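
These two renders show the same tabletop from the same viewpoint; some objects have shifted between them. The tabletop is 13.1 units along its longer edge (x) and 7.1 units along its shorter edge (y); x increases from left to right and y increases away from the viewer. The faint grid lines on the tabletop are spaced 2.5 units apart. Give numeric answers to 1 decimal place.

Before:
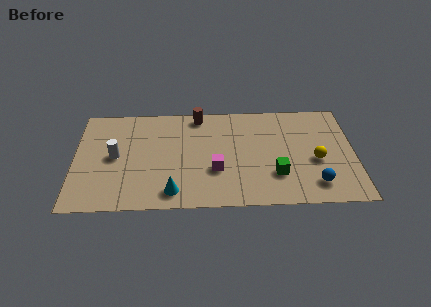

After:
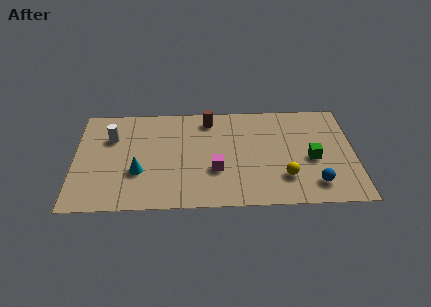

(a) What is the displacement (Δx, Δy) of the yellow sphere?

(-1.5, -1.1)

The yellow sphere was at about (11.3, 3.0) and moved to about (9.8, 1.9).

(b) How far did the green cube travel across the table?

2.0

The green cube moved from about (9.4, 2.1) to (11.1, 3.1), a distance of √(1.7² + 1.0²) ≈ 2.0.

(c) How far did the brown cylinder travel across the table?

0.6

From (5.8, 6.3) to (6.3, 6.0), the brown cylinder covered √(0.5² + 0.3²) ≈ 0.6 units.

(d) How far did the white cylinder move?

1.3

The white cylinder was near (1.9, 3.6) before and (1.7, 4.9) after, so it travelled √(0.2² + 1.3²) ≈ 1.3 units.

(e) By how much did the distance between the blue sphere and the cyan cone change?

+1.7

They were about 6.6 units apart before and 8.3 after — 1.7 units further apart.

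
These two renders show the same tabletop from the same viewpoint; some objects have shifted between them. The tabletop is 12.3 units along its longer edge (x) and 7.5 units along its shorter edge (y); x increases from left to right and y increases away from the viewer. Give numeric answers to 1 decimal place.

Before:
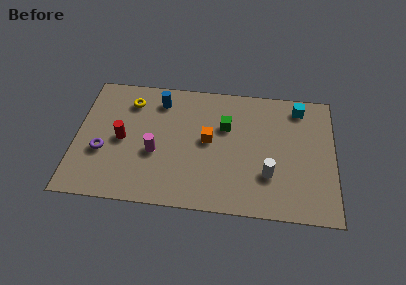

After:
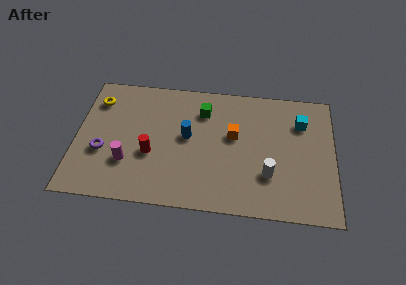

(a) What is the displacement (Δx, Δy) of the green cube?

(-1.1, 0.8)

From the two frames, the green cube sits at roughly (7.1, 4.9) before and (6.0, 5.7) after.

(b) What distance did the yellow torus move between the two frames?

1.6

The yellow torus was near (2.5, 5.9) before and (0.9, 5.8) after, so it travelled √(1.6² + 0.1²) ≈ 1.6 units.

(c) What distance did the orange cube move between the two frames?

1.3

The orange cube moved from about (6.3, 4.0) to (7.5, 4.4), a distance of √(1.2² + 0.4²) ≈ 1.3.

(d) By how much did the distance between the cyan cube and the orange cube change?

-1.5

The distance was about 4.9 in the first image and 3.4 in the second, so they moved 1.5 units closer together.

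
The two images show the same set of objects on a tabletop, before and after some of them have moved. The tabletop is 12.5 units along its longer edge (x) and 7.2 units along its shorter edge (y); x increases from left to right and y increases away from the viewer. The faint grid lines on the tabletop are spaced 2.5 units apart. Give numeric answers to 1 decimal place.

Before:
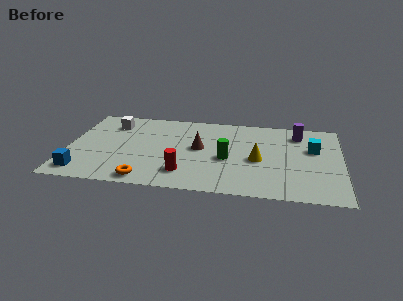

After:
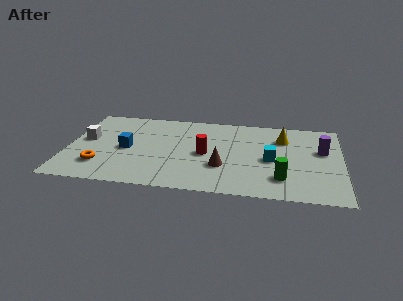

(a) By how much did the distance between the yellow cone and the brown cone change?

+1.2

They were about 2.8 units apart before and 4.0 after — 1.2 units further apart.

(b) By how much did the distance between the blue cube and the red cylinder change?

-1.0

They were about 4.6 units apart before and 3.6 after — 1.0 units closer together.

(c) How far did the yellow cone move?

2.4

The yellow cone moved from about (8.7, 3.2) to (9.8, 5.3), a distance of √(1.1² + 2.1²) ≈ 2.4.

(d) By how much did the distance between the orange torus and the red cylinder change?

+3.1

Before: roughly 1.9 units apart; after: 5.0. That's 3.1 units further apart.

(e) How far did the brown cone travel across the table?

1.9

The brown cone was near (6.0, 3.9) before and (7.1, 2.4) after, so it travelled √(1.1² + 1.5²) ≈ 1.9 units.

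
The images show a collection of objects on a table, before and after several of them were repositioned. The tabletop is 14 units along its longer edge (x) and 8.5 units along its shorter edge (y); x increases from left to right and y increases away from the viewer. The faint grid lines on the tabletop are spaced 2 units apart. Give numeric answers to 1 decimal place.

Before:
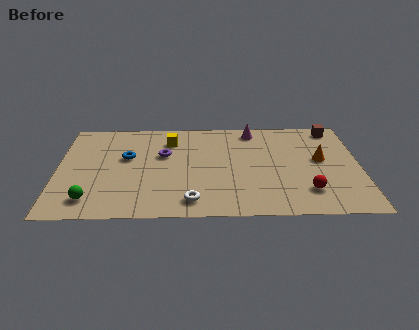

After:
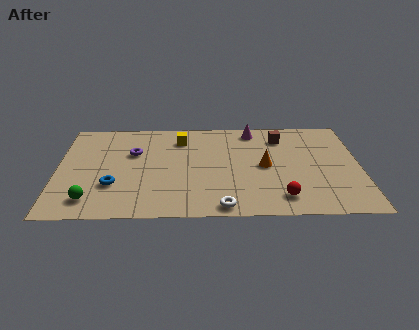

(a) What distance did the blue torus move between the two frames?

2.5

From (3.2, 5.1) to (2.6, 2.7), the blue torus covered √(0.6² + 2.4²) ≈ 2.5 units.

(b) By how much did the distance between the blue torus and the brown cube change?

-1.2

The distance was about 10.0 in the first image and 8.8 in the second, so they moved 1.2 units closer together.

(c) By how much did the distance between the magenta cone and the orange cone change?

-0.9

Before: roughly 4.1 units apart; after: 3.2. That's 0.9 units closer together.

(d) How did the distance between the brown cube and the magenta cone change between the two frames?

-2.3

The distance was about 3.8 in the first image and 1.5 in the second, so they moved 2.3 units closer together.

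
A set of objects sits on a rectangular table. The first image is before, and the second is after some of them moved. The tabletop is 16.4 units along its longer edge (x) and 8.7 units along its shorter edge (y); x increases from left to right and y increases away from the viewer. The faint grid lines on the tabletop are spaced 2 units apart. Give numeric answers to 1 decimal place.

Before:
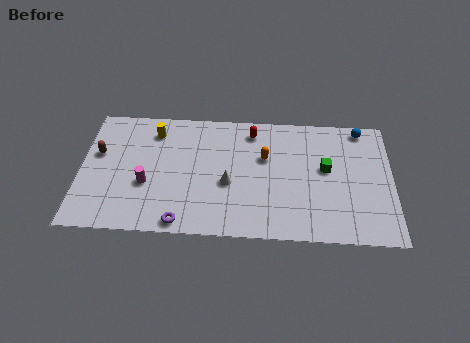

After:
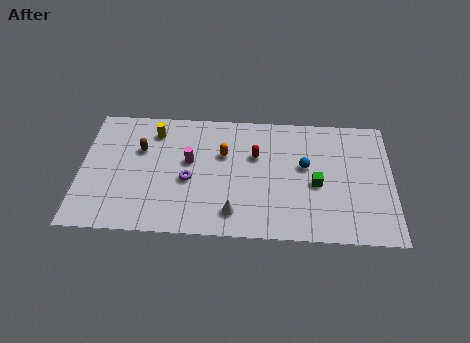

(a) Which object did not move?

the yellow cylinder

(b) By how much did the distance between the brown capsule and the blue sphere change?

-5.4

The distance was about 14.1 in the first image and 8.7 in the second, so they moved 5.4 units closer together.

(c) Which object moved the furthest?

the blue sphere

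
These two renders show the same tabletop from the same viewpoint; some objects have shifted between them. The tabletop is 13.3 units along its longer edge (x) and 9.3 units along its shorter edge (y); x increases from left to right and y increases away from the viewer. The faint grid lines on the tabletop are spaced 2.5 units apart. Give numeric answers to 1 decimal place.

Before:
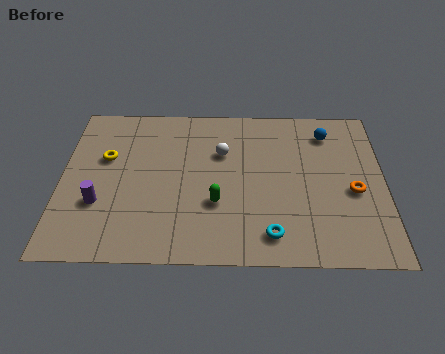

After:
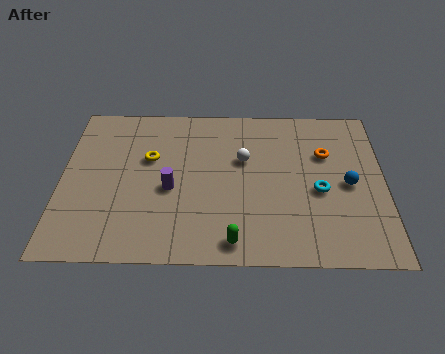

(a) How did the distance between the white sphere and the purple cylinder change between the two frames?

-2.4

They were about 5.9 units apart before and 3.5 after — 2.4 units closer together.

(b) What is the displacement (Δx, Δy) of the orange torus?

(-1.1, 2.2)

The orange torus was at about (12.0, 4.0) and moved to about (10.9, 6.2).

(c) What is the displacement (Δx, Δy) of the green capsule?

(0.7, -2.1)

The green capsule was at about (6.4, 3.2) and moved to about (7.1, 1.1).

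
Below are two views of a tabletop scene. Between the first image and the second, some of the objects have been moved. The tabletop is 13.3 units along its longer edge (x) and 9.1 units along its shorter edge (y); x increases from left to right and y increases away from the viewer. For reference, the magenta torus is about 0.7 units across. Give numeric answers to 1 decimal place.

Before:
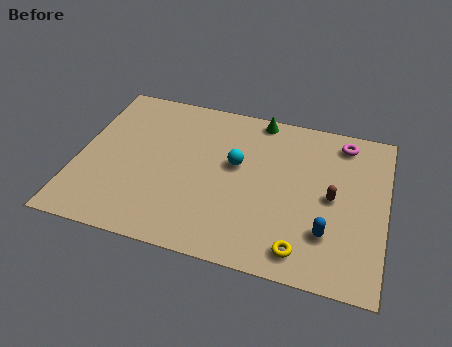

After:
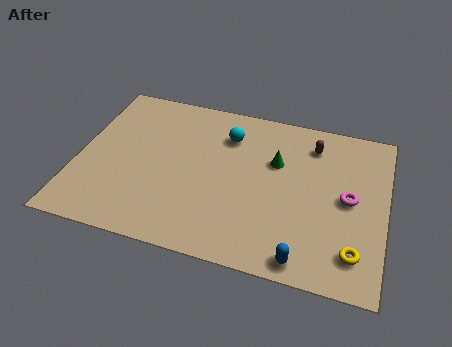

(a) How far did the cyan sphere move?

1.7

From (6.8, 5.3) to (6.3, 6.9), the cyan sphere covered √(0.5² + 1.6²) ≈ 1.7 units.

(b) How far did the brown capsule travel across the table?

3.0

The brown capsule was near (11.0, 4.5) before and (10.0, 7.3) after, so it travelled √(1.0² + 2.8²) ≈ 3.0 units.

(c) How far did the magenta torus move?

3.2

The magenta torus was near (11.3, 7.8) before and (11.7, 4.6) after, so it travelled √(0.4² + 3.2²) ≈ 3.2 units.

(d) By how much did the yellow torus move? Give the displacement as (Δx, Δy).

(2.2, 0.5)

The yellow torus was at about (9.9, 1.3) and moved to about (12.1, 1.8).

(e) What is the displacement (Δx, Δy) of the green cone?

(0.9, -2.4)

From the two frames, the green cone sits at roughly (7.6, 8.3) before and (8.5, 5.9) after.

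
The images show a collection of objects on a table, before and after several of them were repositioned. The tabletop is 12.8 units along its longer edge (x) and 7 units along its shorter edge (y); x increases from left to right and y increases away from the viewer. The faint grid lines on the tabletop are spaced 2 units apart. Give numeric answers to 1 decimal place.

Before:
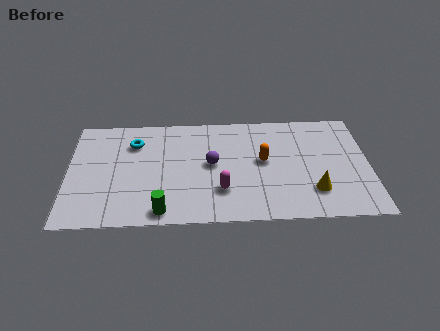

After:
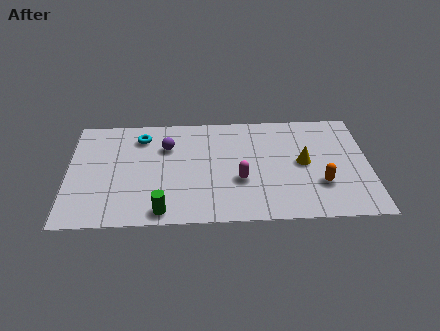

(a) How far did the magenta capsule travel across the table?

1.0

The magenta capsule moved from about (6.5, 2.0) to (7.3, 2.6), a distance of √(0.8² + 0.6²) ≈ 1.0.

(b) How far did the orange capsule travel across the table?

2.9

The orange capsule was near (8.3, 3.8) before and (10.7, 2.2) after, so it travelled √(2.4² + 1.6²) ≈ 2.9 units.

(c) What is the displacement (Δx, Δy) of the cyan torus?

(0.3, 0.4)

From the two frames, the cyan torus sits at roughly (2.8, 5.2) before and (3.1, 5.6) after.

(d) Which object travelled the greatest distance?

the orange capsule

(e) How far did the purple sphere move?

2.2

From (6.1, 3.7) to (4.2, 4.9), the purple sphere covered √(1.9² + 1.2²) ≈ 2.2 units.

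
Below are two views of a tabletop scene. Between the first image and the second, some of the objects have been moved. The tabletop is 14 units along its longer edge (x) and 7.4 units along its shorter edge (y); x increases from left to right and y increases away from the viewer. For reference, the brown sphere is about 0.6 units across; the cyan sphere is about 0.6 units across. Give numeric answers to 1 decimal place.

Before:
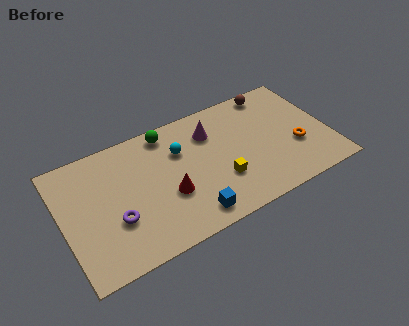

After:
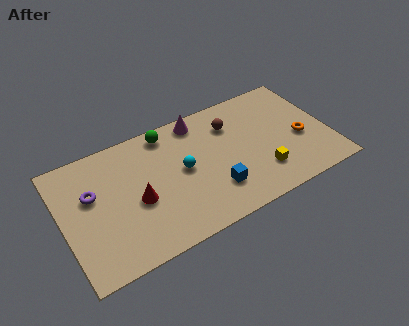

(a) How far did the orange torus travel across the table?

0.5

The orange torus was near (12.2, 2.7) before and (12.5, 3.1) after, so it travelled √(0.3² + 0.4²) ≈ 0.5 units.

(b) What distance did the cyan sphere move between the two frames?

1.2

The cyan sphere moved from about (6.3, 5.1) to (6.3, 3.9), a distance of √(0.0² + 1.2²) ≈ 1.2.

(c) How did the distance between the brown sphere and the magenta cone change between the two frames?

-1.8

They were about 3.7 units apart before and 1.9 after — 1.8 units closer together.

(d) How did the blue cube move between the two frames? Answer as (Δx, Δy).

(1.4, 0.9)

From the two frames, the blue cube sits at roughly (6.3, 1.1) before and (7.7, 2.0) after.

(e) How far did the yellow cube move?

2.2

From (8.1, 2.4) to (10.2, 1.9), the yellow cube covered √(2.1² + 0.5²) ≈ 2.2 units.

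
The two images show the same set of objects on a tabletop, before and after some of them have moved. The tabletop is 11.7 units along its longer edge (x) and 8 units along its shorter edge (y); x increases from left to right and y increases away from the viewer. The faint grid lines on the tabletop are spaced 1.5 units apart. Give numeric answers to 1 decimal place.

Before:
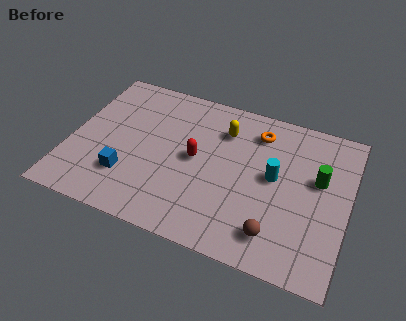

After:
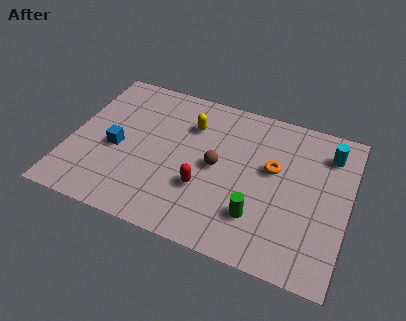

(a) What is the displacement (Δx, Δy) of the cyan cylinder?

(2.1, 2.0)

From the two frames, the cyan cylinder sits at roughly (8.6, 4.3) before and (10.7, 6.3) after.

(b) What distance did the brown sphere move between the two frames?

3.7

The brown sphere moved from about (8.9, 1.5) to (6.2, 4.0), a distance of √(2.7² + 2.5²) ≈ 3.7.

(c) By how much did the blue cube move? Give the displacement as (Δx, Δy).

(-0.6, 1.3)

The blue cube was at about (2.6, 2.2) and moved to about (2.0, 3.5).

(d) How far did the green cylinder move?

3.5

The green cylinder was near (10.4, 4.8) before and (8.1, 2.1) after, so it travelled √(2.3² + 2.7²) ≈ 3.5 units.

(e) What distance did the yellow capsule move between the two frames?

1.4

The yellow capsule was near (6.3, 6.0) before and (4.9, 5.8) after, so it travelled √(1.4² + 0.2²) ≈ 1.4 units.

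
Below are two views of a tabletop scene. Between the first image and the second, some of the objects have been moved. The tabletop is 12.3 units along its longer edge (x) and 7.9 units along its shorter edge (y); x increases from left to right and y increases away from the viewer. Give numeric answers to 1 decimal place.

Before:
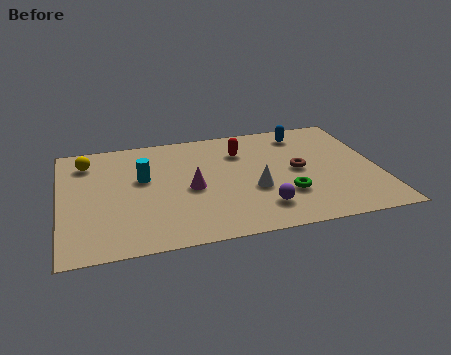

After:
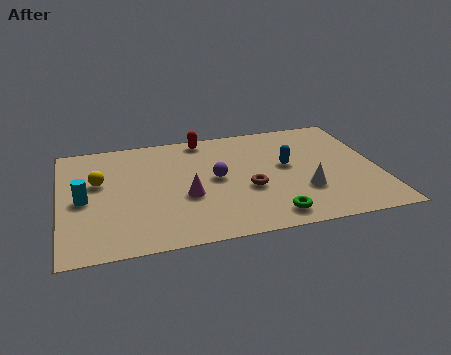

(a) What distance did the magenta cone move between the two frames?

0.5

From (5.0, 3.6) to (4.8, 3.1), the magenta cone covered √(0.2² + 0.5²) ≈ 0.5 units.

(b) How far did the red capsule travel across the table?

1.9

The red capsule was near (7.1, 5.8) before and (5.7, 7.1) after, so it travelled √(1.4² + 1.3²) ≈ 1.9 units.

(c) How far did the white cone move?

2.0

The white cone moved from about (7.4, 3.0) to (9.3, 2.5), a distance of √(1.9² + 0.5²) ≈ 2.0.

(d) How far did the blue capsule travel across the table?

2.3

From (9.6, 6.6) to (8.8, 4.4), the blue capsule covered √(0.8² + 2.2²) ≈ 2.3 units.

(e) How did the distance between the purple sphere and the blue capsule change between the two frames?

-2.5

They were about 5.3 units apart before and 2.8 after — 2.5 units closer together.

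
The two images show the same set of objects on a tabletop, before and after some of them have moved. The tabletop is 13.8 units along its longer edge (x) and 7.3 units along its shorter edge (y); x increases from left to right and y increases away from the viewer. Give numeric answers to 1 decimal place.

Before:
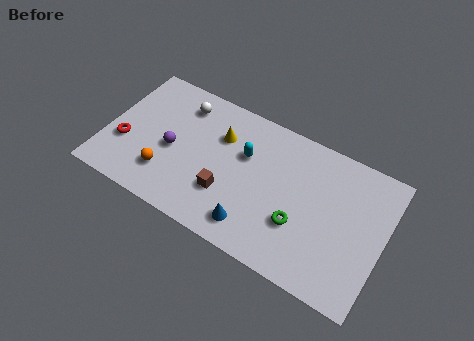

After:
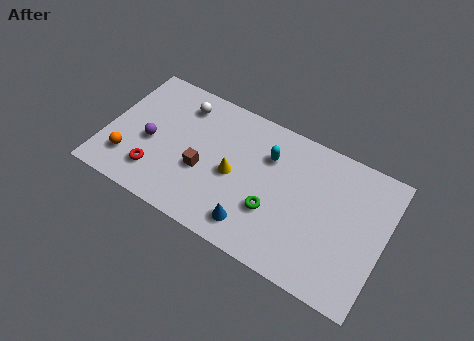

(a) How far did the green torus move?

1.3

The green torus moved from about (9.8, 2.5) to (8.5, 2.5), a distance of √(1.3² + 0.0²) ≈ 1.3.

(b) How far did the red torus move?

1.9

The red torus moved from about (1.0, 2.6) to (2.7, 1.7), a distance of √(1.7² + 0.9²) ≈ 1.9.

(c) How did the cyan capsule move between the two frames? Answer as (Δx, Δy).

(1.1, 0.5)

The cyan capsule was at about (6.8, 4.7) and moved to about (7.9, 5.2).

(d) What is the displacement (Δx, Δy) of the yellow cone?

(0.9, -1.7)

The yellow cone was at about (5.5, 5.1) and moved to about (6.4, 3.4).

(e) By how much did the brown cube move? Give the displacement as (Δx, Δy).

(-1.3, 0.6)

From the two frames, the brown cube sits at roughly (6.2, 2.3) before and (4.9, 2.9) after.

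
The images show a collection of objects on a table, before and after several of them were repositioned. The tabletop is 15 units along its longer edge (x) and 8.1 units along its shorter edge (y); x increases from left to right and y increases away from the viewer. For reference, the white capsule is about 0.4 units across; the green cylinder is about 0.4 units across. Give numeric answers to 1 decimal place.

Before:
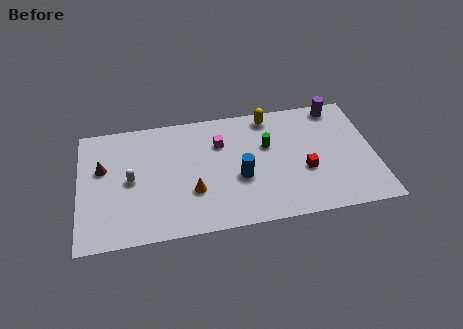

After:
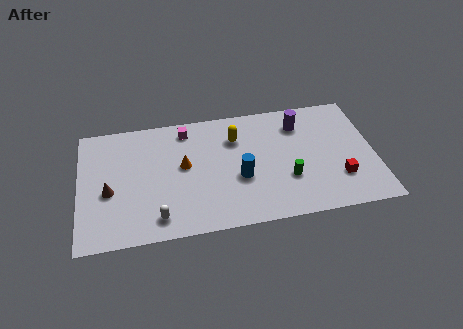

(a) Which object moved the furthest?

the white capsule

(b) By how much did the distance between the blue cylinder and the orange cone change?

+0.6

Before: roughly 2.5 units apart; after: 3.1. That's 0.6 units further apart.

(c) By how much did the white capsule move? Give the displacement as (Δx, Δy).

(1.3, -2.7)

From the two frames, the white capsule sits at roughly (2.6, 4.0) before and (3.9, 1.3) after.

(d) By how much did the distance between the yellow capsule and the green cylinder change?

+2.1

The distance was about 2.0 in the first image and 4.1 in the second, so they moved 2.1 units further apart.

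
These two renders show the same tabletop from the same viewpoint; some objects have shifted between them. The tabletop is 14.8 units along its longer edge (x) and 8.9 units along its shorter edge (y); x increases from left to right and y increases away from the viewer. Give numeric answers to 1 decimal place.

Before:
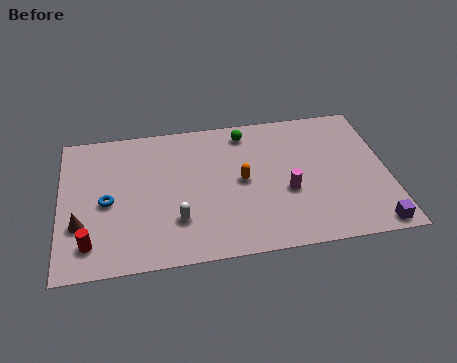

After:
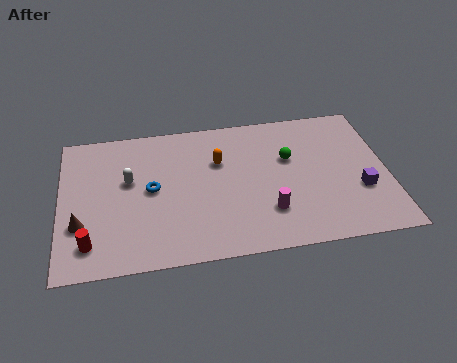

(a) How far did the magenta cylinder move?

1.4

From (10.2, 3.5) to (9.3, 2.4), the magenta cylinder covered √(0.9² + 1.1²) ≈ 1.4 units.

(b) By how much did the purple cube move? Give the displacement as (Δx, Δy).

(-0.4, 2.3)

The purple cube started near (13.9, 0.8) and ended near (13.5, 3.1).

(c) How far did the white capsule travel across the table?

3.5

From (5.2, 2.5) to (3.1, 5.3), the white capsule covered √(2.1² + 2.8²) ≈ 3.5 units.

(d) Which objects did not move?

the brown cone and the red cylinder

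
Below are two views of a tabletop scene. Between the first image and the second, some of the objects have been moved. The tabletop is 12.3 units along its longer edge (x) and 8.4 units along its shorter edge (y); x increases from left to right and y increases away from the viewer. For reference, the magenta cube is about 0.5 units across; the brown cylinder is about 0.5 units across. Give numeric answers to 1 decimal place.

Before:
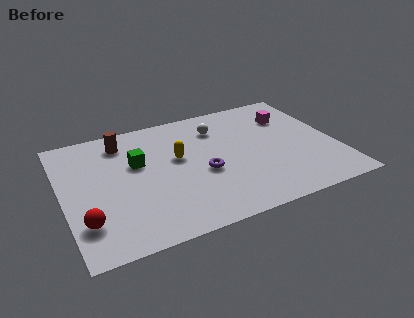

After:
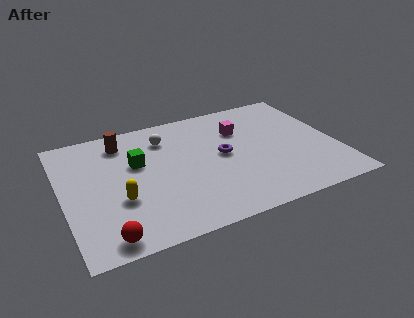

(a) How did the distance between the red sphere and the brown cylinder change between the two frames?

+0.9

They were about 5.2 units apart before and 6.1 after — 0.9 units further apart.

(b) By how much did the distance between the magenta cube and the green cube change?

-2.3

They were about 7.2 units apart before and 4.9 after — 2.3 units closer together.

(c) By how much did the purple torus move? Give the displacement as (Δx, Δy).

(1.0, 0.9)

The purple torus was at about (6.2, 3.5) and moved to about (7.2, 4.4).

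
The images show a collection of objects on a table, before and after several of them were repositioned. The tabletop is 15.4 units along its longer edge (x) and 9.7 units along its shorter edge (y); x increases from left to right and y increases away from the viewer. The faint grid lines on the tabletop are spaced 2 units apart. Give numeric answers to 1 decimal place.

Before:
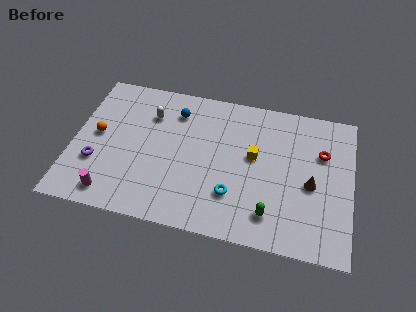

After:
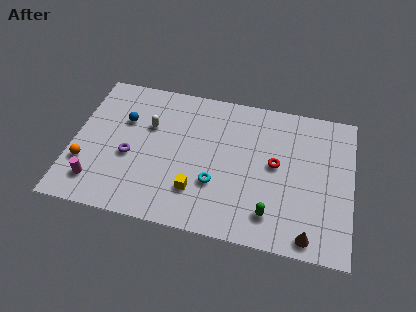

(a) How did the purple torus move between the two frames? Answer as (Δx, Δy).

(1.8, 0.8)

The purple torus was at about (1.4, 3.2) and moved to about (3.2, 4.0).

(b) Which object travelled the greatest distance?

the yellow cube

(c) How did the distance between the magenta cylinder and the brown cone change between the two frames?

+0.5

They were about 11.2 units apart before and 11.7 after — 0.5 units further apart.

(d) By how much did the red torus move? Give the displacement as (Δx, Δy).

(-2.5, -1.3)

The red torus started near (13.7, 6.5) and ended near (11.2, 5.2).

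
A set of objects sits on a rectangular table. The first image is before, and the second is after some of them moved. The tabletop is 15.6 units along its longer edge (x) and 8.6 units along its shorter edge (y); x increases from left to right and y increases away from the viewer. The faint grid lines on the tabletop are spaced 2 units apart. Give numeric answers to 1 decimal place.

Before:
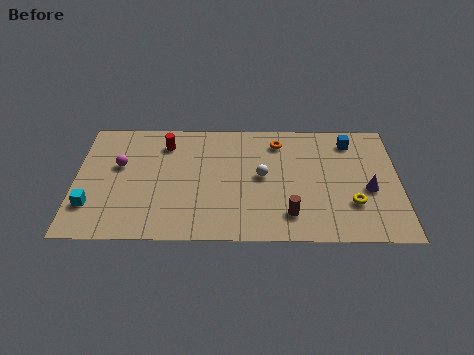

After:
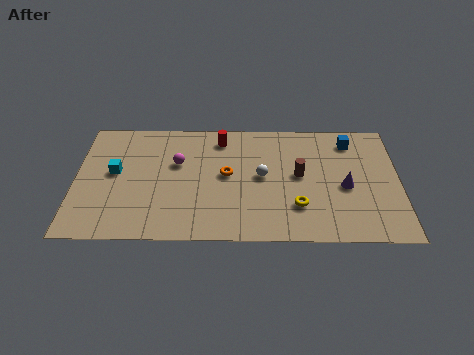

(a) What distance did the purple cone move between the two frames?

1.1

The purple cone moved from about (14.1, 3.6) to (13.0, 3.8), a distance of √(1.1² + 0.2²) ≈ 1.1.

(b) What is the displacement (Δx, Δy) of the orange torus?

(-2.5, -2.4)

From the two frames, the orange torus sits at roughly (9.8, 7.0) before and (7.3, 4.6) after.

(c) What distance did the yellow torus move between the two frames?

2.6

From (13.3, 2.6) to (10.7, 2.4), the yellow torus covered √(2.6² + 0.2²) ≈ 2.6 units.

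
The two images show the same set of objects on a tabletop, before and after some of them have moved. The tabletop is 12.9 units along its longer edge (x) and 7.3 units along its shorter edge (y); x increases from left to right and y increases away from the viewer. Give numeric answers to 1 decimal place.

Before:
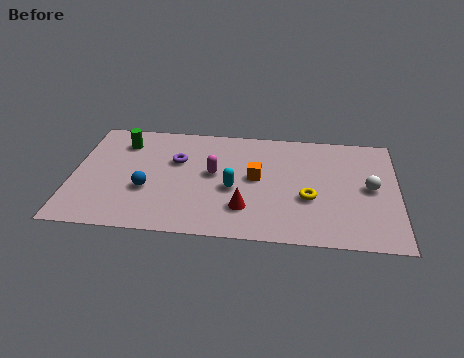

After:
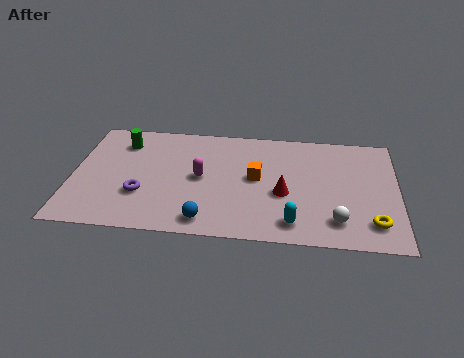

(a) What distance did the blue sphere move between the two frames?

2.9

The blue sphere was near (3.0, 2.7) before and (5.4, 1.0) after, so it travelled √(2.4² + 1.7²) ≈ 2.9 units.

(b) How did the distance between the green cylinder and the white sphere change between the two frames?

-0.5

Before: roughly 10.1 units apart; after: 9.6. That's 0.5 units closer together.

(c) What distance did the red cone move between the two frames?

1.9

The red cone was near (6.9, 1.9) before and (8.4, 3.0) after, so it travelled √(1.5² + 1.1²) ≈ 1.9 units.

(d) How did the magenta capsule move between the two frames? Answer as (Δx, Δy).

(-0.5, -0.3)

The magenta capsule started near (5.6, 4.0) and ended near (5.1, 3.7).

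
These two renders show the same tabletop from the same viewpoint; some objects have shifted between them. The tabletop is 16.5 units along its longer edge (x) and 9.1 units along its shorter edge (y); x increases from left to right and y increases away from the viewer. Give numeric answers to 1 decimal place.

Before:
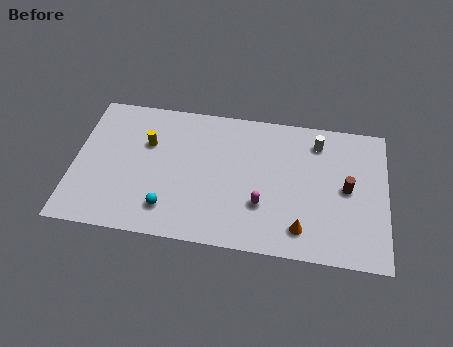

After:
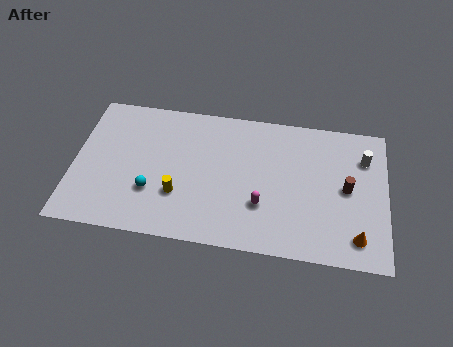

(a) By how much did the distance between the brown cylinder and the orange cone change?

-0.6

They were about 3.7 units apart before and 3.1 after — 0.6 units closer together.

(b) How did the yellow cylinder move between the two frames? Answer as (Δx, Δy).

(1.8, -3.1)

The yellow cylinder was at about (3.8, 6.0) and moved to about (5.6, 2.9).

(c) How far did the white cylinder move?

2.6

From (12.8, 7.4) to (15.3, 6.7), the white cylinder covered √(2.5² + 0.7²) ≈ 2.6 units.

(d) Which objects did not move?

the brown cylinder and the magenta capsule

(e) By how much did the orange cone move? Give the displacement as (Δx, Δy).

(2.9, -0.1)

From the two frames, the orange cone sits at roughly (12.1, 1.7) before and (15.0, 1.6) after.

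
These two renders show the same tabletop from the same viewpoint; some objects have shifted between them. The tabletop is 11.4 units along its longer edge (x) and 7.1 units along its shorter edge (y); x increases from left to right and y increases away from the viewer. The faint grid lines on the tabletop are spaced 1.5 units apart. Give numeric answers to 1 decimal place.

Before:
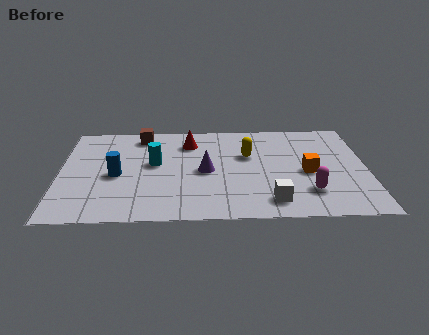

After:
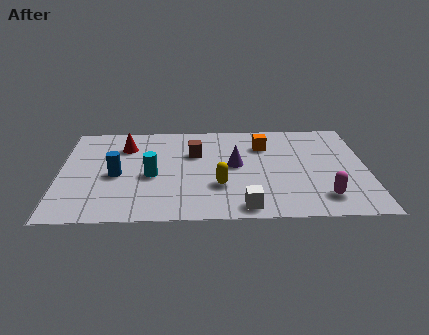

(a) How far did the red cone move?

2.4

The red cone was near (4.8, 5.5) before and (2.4, 5.3) after, so it travelled √(2.4² + 0.2²) ≈ 2.4 units.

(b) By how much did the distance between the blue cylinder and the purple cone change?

+1.1

The distance was about 3.3 in the first image and 4.4 in the second, so they moved 1.1 units further apart.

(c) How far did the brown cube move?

2.4

The brown cube was near (3.0, 6.1) before and (5.0, 4.7) after, so it travelled √(2.0² + 1.4²) ≈ 2.4 units.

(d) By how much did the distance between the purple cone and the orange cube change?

-2.0

The distance was about 3.8 in the first image and 1.8 in the second, so they moved 2.0 units closer together.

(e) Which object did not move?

the blue cylinder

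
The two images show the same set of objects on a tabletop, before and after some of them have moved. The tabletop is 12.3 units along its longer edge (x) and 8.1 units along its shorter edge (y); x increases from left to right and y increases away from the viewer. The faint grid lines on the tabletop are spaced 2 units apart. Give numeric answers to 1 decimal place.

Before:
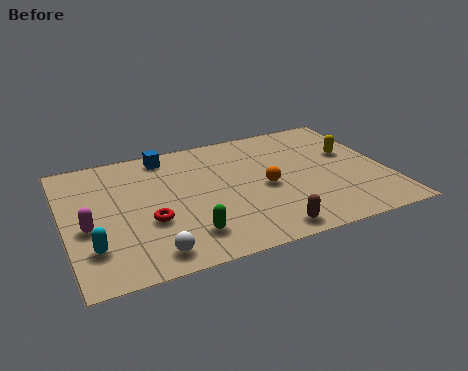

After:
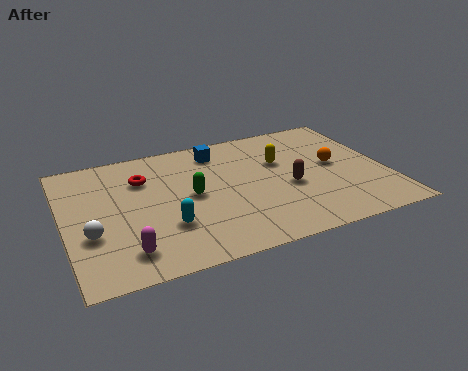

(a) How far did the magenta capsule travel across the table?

2.3

The magenta capsule moved from about (0.8, 3.4) to (2.1, 1.5), a distance of √(1.3² + 1.9²) ≈ 2.3.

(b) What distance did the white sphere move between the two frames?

2.8

The white sphere was near (3.0, 1.1) before and (0.9, 2.9) after, so it travelled √(2.1² + 1.8²) ≈ 2.8 units.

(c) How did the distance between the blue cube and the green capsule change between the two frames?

-2.5

They were about 5.4 units apart before and 2.9 after — 2.5 units closer together.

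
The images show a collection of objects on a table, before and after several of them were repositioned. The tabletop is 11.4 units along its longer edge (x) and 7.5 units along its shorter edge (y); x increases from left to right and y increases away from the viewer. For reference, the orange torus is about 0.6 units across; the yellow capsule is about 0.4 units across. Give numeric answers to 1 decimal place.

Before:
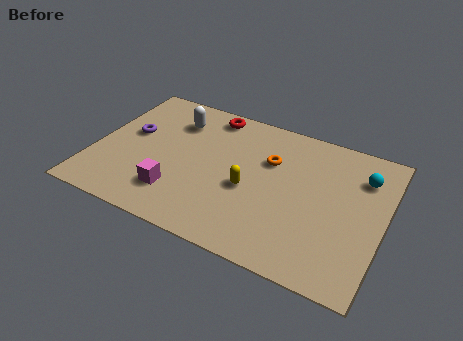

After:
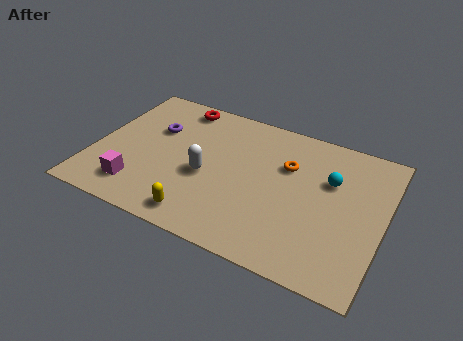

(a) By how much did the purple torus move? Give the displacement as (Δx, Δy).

(0.9, 0.6)

The purple torus started near (1.3, 4.3) and ended near (2.2, 4.9).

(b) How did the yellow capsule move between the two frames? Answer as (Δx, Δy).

(-1.6, -2.2)

From the two frames, the yellow capsule sits at roughly (6.2, 3.2) before and (4.6, 1.0) after.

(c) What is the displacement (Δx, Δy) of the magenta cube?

(-1.5, -0.3)

The magenta cube started near (3.5, 1.8) and ended near (2.0, 1.5).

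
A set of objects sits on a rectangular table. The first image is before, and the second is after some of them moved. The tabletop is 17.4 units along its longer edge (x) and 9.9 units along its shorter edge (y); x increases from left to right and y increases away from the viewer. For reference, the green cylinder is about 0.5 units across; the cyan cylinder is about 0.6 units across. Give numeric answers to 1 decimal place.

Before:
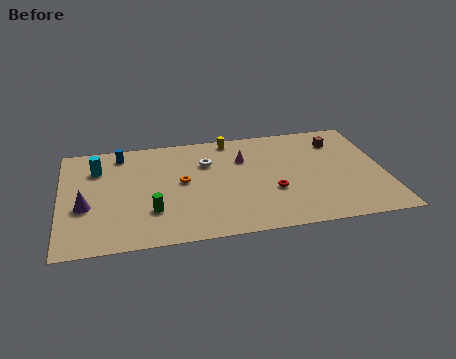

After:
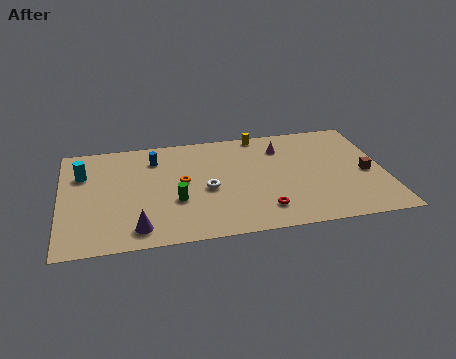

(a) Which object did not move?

the orange torus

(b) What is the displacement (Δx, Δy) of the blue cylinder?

(1.8, -0.8)

From the two frames, the blue cylinder sits at roughly (3.3, 8.5) before and (5.1, 7.7) after.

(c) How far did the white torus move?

2.5

The white torus was near (7.9, 6.9) before and (7.8, 4.4) after, so it travelled √(0.1² + 2.5²) ≈ 2.5 units.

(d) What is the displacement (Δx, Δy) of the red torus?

(-0.6, -1.6)

The red torus was at about (11.3, 3.6) and moved to about (10.7, 2.0).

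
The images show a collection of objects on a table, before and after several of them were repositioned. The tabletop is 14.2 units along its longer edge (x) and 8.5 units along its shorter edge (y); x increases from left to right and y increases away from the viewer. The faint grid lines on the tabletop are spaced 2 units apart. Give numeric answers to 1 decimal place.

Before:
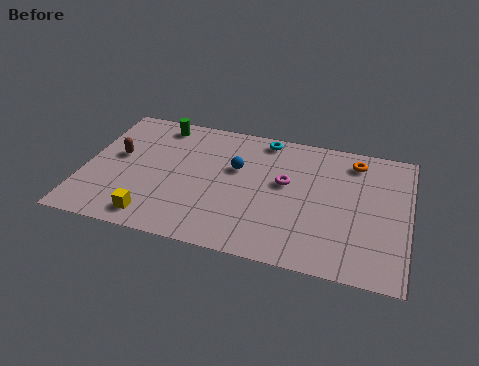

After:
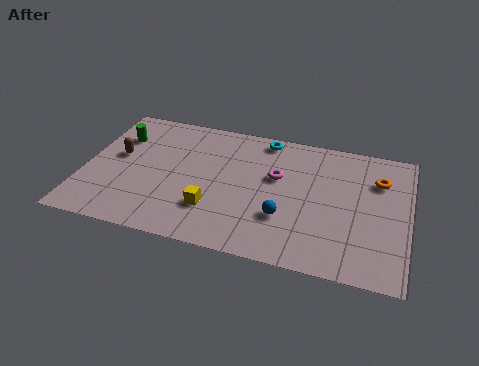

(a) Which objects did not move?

the brown capsule and the cyan torus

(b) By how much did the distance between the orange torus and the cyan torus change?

+1.3

The distance was about 4.0 in the first image and 5.3 in the second, so they moved 1.3 units further apart.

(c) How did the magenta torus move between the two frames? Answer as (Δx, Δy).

(-0.4, 0.3)

From the two frames, the magenta torus sits at roughly (8.8, 4.9) before and (8.4, 5.2) after.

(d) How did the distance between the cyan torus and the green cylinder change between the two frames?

+1.9

Before: roughly 4.7 units apart; after: 6.6. That's 1.9 units further apart.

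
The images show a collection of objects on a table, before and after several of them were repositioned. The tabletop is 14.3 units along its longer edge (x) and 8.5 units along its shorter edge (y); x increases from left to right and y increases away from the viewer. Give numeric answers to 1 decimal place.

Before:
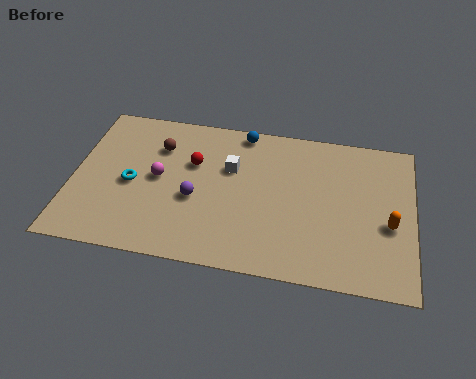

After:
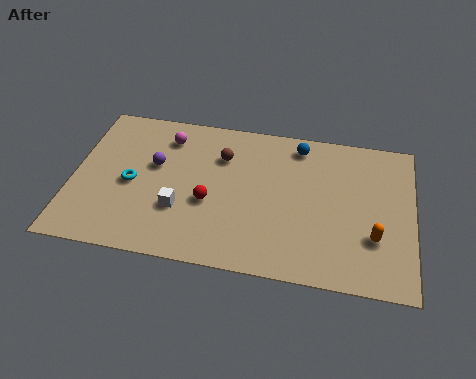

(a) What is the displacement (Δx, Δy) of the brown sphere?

(2.7, -0.1)

The brown sphere started near (3.5, 6.2) and ended near (6.2, 6.1).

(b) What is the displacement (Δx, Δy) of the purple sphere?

(-1.8, 1.6)

The purple sphere was at about (5.2, 3.5) and moved to about (3.4, 5.1).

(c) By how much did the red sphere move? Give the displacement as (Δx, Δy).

(0.8, -2.1)

The red sphere was at about (5.0, 5.5) and moved to about (5.8, 3.4).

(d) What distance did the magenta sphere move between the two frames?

2.4

From (3.6, 4.4) to (3.8, 6.8), the magenta sphere covered √(0.2² + 2.4²) ≈ 2.4 units.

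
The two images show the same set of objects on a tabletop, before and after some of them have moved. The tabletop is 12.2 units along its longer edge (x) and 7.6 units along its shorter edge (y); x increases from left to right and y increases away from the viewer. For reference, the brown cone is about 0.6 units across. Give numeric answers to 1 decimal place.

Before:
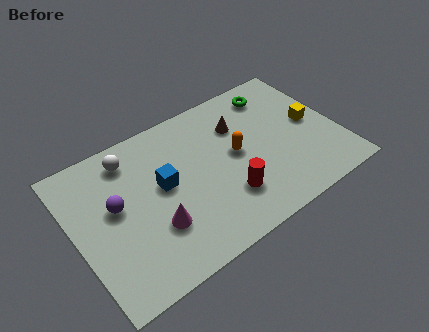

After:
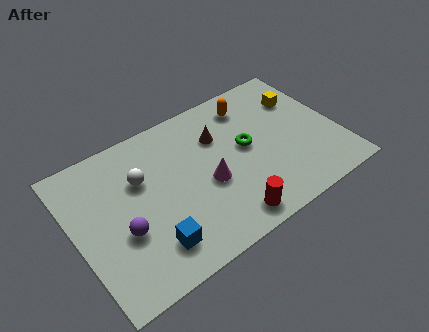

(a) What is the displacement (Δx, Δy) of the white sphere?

(0.3, -1.3)

The white sphere was at about (2.9, 6.3) and moved to about (3.2, 5.0).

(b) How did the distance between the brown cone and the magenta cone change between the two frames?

-3.1

They were about 5.4 units apart before and 2.3 after — 3.1 units closer together.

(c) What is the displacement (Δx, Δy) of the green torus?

(-1.8, -2.2)

The green torus started near (9.8, 6.3) and ended near (8.0, 4.1).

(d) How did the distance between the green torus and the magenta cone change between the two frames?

-5.3

They were about 7.5 units apart before and 2.2 after — 5.3 units closer together.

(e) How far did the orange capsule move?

2.5

The orange capsule moved from about (7.5, 4.0) to (8.6, 6.2), a distance of √(1.1² + 2.2²) ≈ 2.5.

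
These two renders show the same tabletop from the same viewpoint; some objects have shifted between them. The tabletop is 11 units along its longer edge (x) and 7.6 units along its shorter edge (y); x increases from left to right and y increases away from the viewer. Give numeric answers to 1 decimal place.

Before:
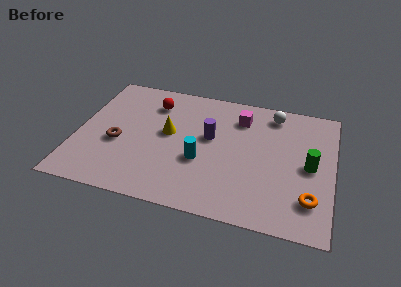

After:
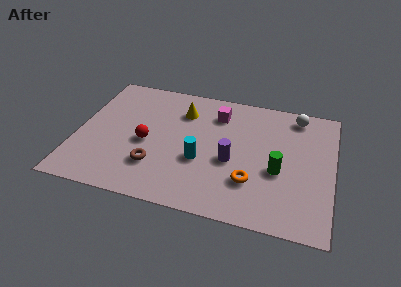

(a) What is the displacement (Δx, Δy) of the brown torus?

(1.7, -1.0)

The brown torus started near (1.8, 3.1) and ended near (3.5, 2.1).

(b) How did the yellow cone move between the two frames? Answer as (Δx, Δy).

(0.5, 1.5)

The yellow cone started near (3.9, 4.2) and ended near (4.4, 5.7).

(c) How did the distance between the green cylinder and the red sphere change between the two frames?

-1.5

They were about 7.2 units apart before and 5.7 after — 1.5 units closer together.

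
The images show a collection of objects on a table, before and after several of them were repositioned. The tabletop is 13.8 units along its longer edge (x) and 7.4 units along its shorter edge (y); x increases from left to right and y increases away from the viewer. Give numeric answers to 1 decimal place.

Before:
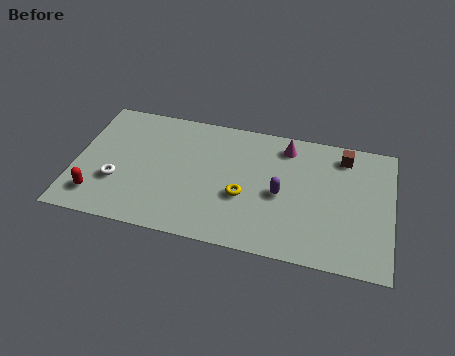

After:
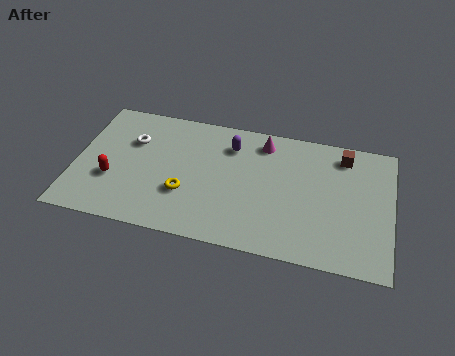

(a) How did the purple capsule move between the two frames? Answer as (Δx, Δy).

(-2.3, 2.3)

The purple capsule started near (9.0, 3.4) and ended near (6.7, 5.7).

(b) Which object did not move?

the brown cube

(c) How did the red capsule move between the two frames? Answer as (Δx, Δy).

(0.6, 1.1)

The red capsule started near (1.1, 1.5) and ended near (1.7, 2.6).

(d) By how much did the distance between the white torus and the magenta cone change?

-2.3

The distance was about 8.1 in the first image and 5.8 in the second, so they moved 2.3 units closer together.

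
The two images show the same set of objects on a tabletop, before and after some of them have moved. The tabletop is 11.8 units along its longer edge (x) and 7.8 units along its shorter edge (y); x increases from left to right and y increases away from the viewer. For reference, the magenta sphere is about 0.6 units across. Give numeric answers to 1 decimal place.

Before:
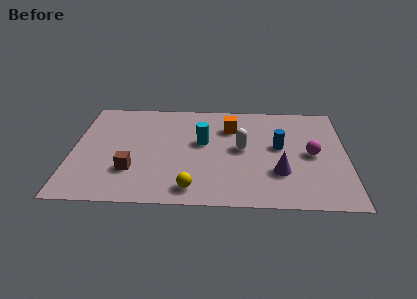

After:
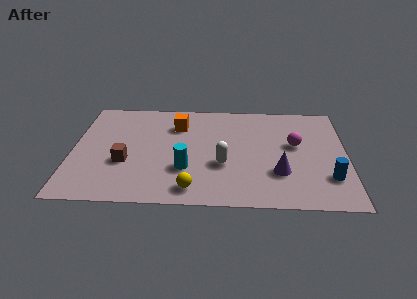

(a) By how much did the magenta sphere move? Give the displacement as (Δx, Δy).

(-0.7, 0.7)

The magenta sphere was at about (10.3, 3.8) and moved to about (9.6, 4.5).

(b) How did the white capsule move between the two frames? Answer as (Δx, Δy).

(-0.8, -1.2)

From the two frames, the white capsule sits at roughly (7.3, 4.1) before and (6.5, 2.9) after.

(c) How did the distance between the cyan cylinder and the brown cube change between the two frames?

-1.1

Before: roughly 3.7 units apart; after: 2.6. That's 1.1 units closer together.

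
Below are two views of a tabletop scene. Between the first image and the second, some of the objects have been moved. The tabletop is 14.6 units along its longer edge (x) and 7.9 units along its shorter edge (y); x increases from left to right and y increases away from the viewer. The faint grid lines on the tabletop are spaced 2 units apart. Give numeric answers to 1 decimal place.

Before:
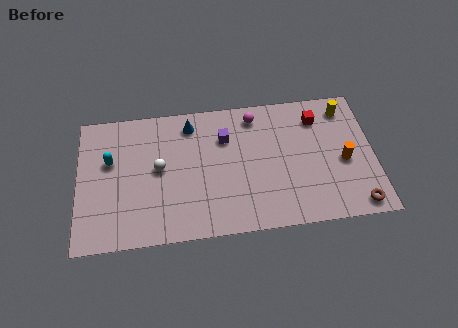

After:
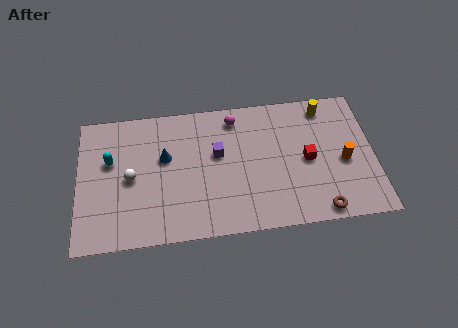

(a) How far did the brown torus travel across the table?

1.8

The brown torus moved from about (13.6, 0.9) to (11.8, 0.8), a distance of √(1.8² + 0.1²) ≈ 1.8.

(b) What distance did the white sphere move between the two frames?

1.5

The white sphere was near (4.0, 4.2) before and (2.6, 3.8) after, so it travelled √(1.4² + 0.4²) ≈ 1.5 units.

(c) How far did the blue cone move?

2.2

The blue cone moved from about (5.6, 6.6) to (4.3, 4.8), a distance of √(1.3² + 1.8²) ≈ 2.2.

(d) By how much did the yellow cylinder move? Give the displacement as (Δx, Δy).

(-1.0, 0.2)

The yellow cylinder was at about (13.3, 6.6) and moved to about (12.3, 6.8).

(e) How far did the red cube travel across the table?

2.5

The red cube moved from about (11.9, 6.2) to (11.3, 3.8), a distance of √(0.6² + 2.4²) ≈ 2.5.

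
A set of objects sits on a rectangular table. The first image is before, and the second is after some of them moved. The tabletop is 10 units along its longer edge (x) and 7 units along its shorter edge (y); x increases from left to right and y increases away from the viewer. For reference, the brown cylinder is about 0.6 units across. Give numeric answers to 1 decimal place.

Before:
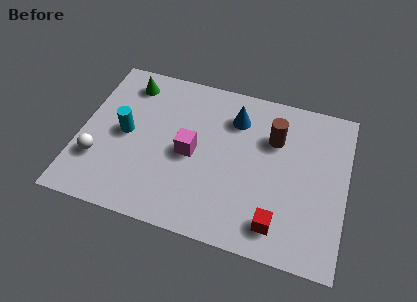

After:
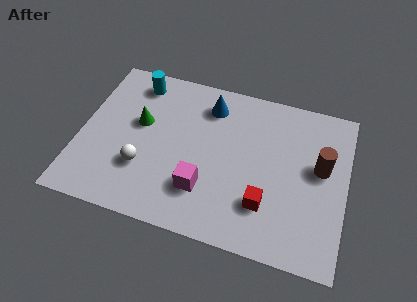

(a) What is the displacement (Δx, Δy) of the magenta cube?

(0.6, -1.4)

From the two frames, the magenta cube sits at roughly (4.2, 3.3) before and (4.8, 1.9) after.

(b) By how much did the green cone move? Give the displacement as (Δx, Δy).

(0.6, -1.7)

From the two frames, the green cone sits at roughly (1.6, 5.8) before and (2.2, 4.1) after.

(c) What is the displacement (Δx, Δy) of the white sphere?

(1.7, 0.1)

From the two frames, the white sphere sits at roughly (0.8, 2.1) before and (2.5, 2.2) after.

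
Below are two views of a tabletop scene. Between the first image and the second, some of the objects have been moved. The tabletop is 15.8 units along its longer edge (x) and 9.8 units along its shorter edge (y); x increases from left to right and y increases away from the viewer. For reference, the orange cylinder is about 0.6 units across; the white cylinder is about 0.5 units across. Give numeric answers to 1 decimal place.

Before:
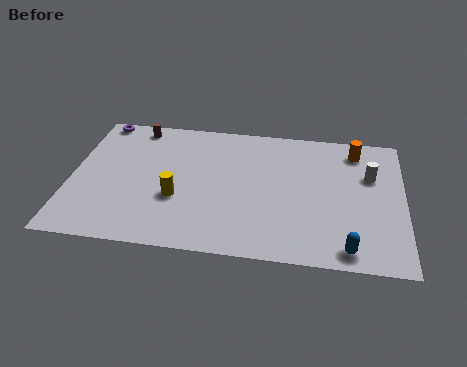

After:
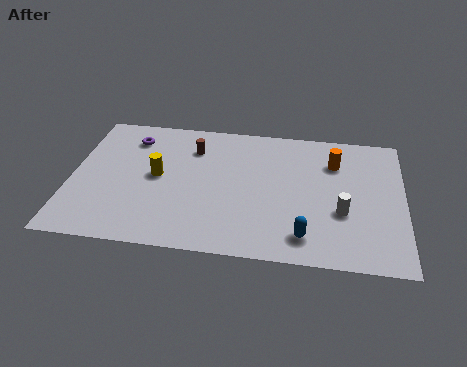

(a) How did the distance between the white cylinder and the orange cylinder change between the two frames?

+1.7

The distance was about 1.9 in the first image and 3.6 in the second, so they moved 1.7 units further apart.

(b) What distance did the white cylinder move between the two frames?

3.1

The white cylinder moved from about (14.2, 6.4) to (12.9, 3.6), a distance of √(1.3² + 2.8²) ≈ 3.1.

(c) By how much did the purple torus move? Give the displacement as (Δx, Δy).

(1.6, -1.2)

From the two frames, the purple torus sits at roughly (1.1, 9.0) before and (2.7, 7.8) after.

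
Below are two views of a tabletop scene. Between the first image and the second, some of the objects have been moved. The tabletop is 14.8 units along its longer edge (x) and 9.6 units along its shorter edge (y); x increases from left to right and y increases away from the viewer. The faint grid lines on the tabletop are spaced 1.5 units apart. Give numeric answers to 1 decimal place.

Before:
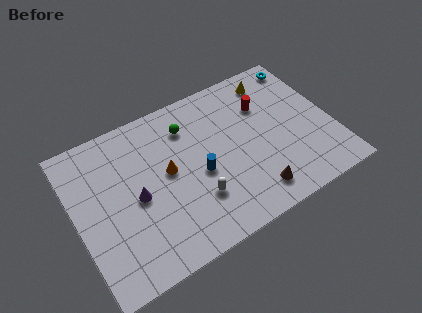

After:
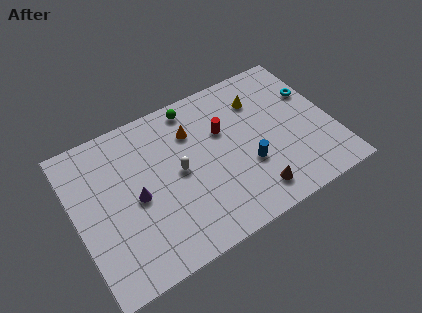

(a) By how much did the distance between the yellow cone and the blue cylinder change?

-2.3

They were about 6.3 units apart before and 4.0 after — 2.3 units closer together.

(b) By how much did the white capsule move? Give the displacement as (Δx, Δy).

(-0.7, 2.1)

The white capsule was at about (6.6, 2.8) and moved to about (5.9, 4.9).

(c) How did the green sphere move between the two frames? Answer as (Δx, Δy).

(0.5, 1.1)

The green sphere was at about (6.8, 7.4) and moved to about (7.3, 8.5).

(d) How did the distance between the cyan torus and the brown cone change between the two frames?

-1.6

They were about 8.0 units apart before and 6.4 after — 1.6 units closer together.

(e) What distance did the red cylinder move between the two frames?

2.5

The red cylinder was near (11.2, 6.7) before and (8.7, 6.2) after, so it travelled √(2.5² + 0.5²) ≈ 2.5 units.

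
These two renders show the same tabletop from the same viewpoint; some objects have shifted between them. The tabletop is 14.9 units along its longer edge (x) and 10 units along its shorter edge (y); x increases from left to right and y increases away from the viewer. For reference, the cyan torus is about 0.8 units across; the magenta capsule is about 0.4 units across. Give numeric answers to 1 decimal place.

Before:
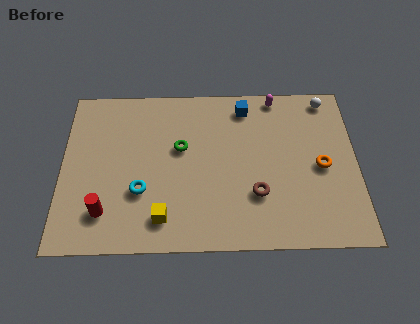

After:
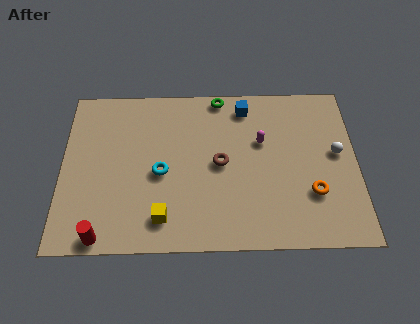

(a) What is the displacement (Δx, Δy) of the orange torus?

(-0.5, -1.6)

From the two frames, the orange torus sits at roughly (13.1, 4.7) before and (12.6, 3.1) after.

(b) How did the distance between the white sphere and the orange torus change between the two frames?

-1.5

Before: roughly 4.2 units apart; after: 2.7. That's 1.5 units closer together.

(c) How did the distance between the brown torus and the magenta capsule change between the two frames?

-3.6

They were about 6.1 units apart before and 2.5 after — 3.6 units closer together.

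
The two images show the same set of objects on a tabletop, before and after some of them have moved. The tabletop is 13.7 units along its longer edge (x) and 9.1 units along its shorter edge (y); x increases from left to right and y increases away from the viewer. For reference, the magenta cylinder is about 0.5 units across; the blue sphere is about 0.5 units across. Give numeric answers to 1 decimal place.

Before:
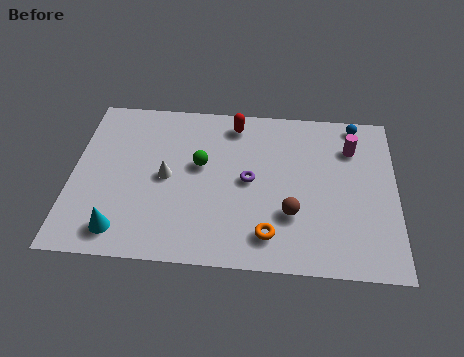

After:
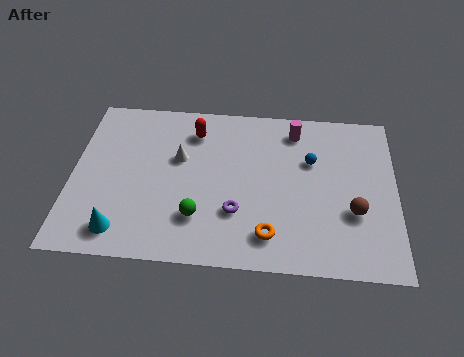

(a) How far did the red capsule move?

1.8

The red capsule moved from about (6.8, 7.8) to (5.1, 7.2), a distance of √(1.7² + 0.6²) ≈ 1.8.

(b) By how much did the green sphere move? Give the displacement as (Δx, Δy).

(0.0, -2.9)

From the two frames, the green sphere sits at roughly (5.4, 5.3) before and (5.4, 2.4) after.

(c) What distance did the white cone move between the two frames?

1.2

The white cone was near (4.0, 4.5) before and (4.5, 5.6) after, so it travelled √(0.5² + 1.1²) ≈ 1.2 units.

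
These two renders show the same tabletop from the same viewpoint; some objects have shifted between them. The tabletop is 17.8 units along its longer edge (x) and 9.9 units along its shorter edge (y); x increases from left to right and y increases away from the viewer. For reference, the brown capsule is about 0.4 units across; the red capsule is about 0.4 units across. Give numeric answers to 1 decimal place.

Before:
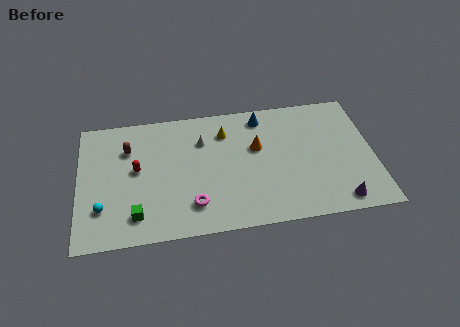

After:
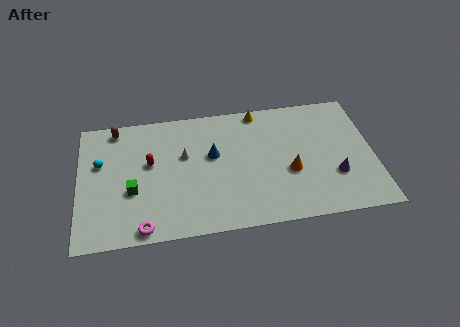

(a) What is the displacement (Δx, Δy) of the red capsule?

(0.8, 0.4)

The red capsule was at about (3.5, 5.4) and moved to about (4.3, 5.8).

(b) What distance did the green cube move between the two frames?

1.9

The green cube moved from about (3.4, 1.9) to (3.2, 3.8), a distance of √(0.2² + 1.9²) ≈ 1.9.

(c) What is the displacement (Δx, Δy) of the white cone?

(-1.1, -1.0)

The white cone was at about (7.5, 7.1) and moved to about (6.4, 6.1).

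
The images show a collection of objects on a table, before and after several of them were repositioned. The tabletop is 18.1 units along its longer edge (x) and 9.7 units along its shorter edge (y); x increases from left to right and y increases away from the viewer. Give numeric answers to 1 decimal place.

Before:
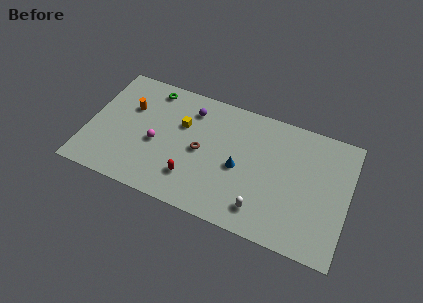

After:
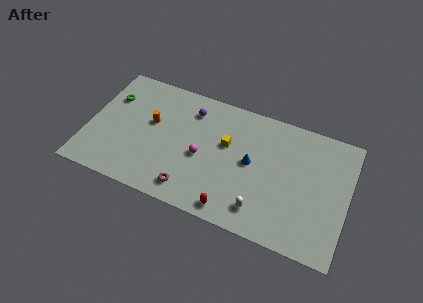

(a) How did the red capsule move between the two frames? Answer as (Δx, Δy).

(3.0, -1.3)

The red capsule was at about (7.5, 2.4) and moved to about (10.5, 1.1).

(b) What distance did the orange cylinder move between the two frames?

1.7

The orange cylinder was near (2.7, 6.4) before and (4.3, 5.7) after, so it travelled √(1.6² + 0.7²) ≈ 1.7 units.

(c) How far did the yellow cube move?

3.2

The yellow cube moved from about (6.4, 6.3) to (9.6, 5.9), a distance of √(3.2² + 0.4²) ≈ 3.2.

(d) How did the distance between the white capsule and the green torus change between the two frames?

+1.5

Before: roughly 10.7 units apart; after: 12.2. That's 1.5 units further apart.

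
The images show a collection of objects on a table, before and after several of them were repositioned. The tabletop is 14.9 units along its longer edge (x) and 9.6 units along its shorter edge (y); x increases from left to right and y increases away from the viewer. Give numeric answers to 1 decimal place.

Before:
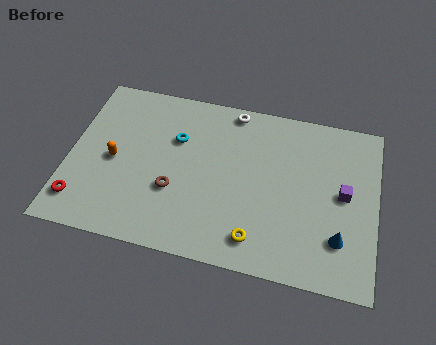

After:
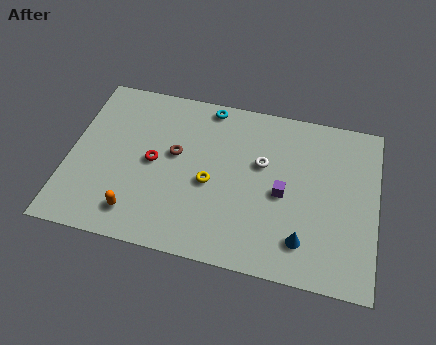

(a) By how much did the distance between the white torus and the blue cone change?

-3.8

Before: roughly 8.3 units apart; after: 4.5. That's 3.8 units closer together.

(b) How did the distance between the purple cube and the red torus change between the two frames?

-6.6

The distance was about 12.9 in the first image and 6.3 in the second, so they moved 6.6 units closer together.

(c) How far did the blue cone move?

1.8

The blue cone was near (13.2, 2.5) before and (11.5, 2.0) after, so it travelled √(1.7² + 0.5²) ≈ 1.8 units.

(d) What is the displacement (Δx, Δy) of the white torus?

(1.6, -2.8)

From the two frames, the white torus sits at roughly (7.7, 8.7) before and (9.3, 5.9) after.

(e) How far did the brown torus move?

2.1

The brown torus was near (5.2, 3.4) before and (5.1, 5.5) after, so it travelled √(0.1² + 2.1²) ≈ 2.1 units.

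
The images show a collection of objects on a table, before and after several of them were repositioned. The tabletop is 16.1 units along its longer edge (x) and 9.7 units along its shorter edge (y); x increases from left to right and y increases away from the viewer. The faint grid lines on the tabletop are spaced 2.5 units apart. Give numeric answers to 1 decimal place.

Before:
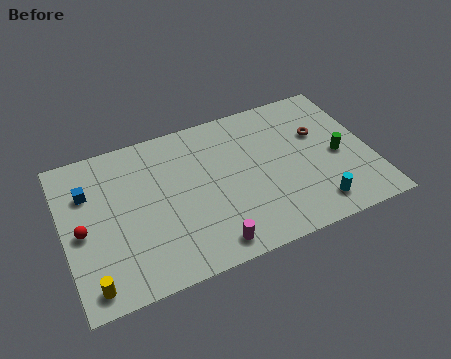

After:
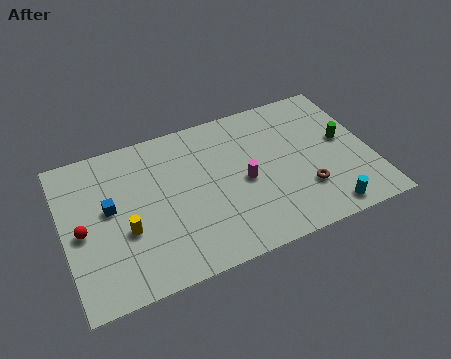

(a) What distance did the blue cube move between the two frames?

1.7

The blue cube was near (1.4, 6.8) before and (2.4, 5.4) after, so it travelled √(1.0² + 1.4²) ≈ 1.7 units.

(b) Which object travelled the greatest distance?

the magenta cylinder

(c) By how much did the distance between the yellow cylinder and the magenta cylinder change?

+0.3

The distance was about 6.1 in the first image and 6.4 in the second, so they moved 0.3 units further apart.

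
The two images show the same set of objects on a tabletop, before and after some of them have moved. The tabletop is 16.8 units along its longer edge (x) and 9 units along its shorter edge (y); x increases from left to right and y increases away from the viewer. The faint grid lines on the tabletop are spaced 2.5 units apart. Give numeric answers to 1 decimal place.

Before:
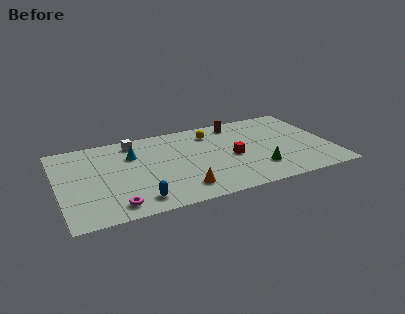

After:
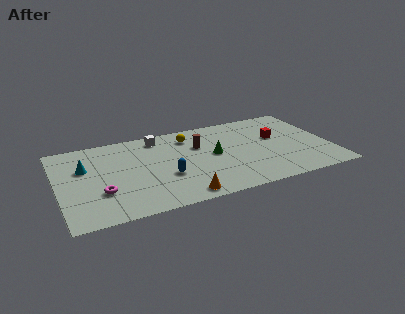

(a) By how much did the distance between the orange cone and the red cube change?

+3.6

Before: roughly 4.2 units apart; after: 7.8. That's 3.6 units further apart.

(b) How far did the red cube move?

3.2

From (10.7, 4.1) to (13.6, 5.4), the red cube covered √(2.9² + 1.3²) ≈ 3.2 units.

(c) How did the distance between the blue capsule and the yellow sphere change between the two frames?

-3.4

Before: roughly 7.7 units apart; after: 4.3. That's 3.4 units closer together.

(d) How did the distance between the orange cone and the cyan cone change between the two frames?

+2.0

The distance was about 5.3 in the first image and 7.3 in the second, so they moved 2.0 units further apart.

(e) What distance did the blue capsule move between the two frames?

2.7

From (4.6, 1.4) to (6.5, 3.3), the blue capsule covered √(1.9² + 1.9²) ≈ 2.7 units.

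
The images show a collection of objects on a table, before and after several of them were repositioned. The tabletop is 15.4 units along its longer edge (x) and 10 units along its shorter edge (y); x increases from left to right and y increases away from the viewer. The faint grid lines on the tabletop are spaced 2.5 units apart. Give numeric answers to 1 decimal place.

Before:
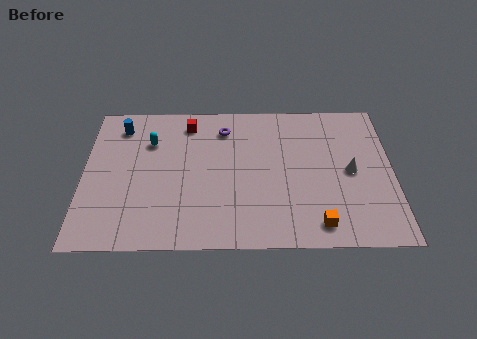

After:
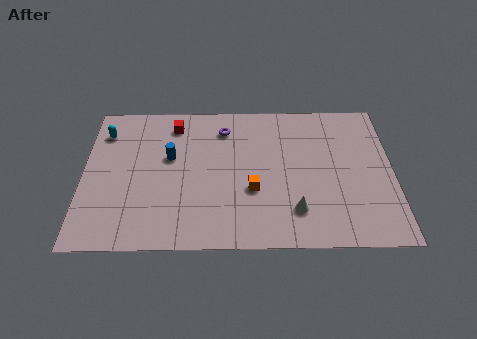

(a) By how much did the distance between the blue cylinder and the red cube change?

-1.1

They were about 3.4 units apart before and 2.3 after — 1.1 units closer together.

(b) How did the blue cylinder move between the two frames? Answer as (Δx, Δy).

(2.5, -2.2)

The blue cylinder was at about (1.8, 8.2) and moved to about (4.3, 6.0).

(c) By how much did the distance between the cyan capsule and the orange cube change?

-1.6

They were about 10.1 units apart before and 8.5 after — 1.6 units closer together.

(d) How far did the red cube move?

0.7

The red cube moved from about (5.2, 8.4) to (4.5, 8.3), a distance of √(0.7² + 0.1²) ≈ 0.7.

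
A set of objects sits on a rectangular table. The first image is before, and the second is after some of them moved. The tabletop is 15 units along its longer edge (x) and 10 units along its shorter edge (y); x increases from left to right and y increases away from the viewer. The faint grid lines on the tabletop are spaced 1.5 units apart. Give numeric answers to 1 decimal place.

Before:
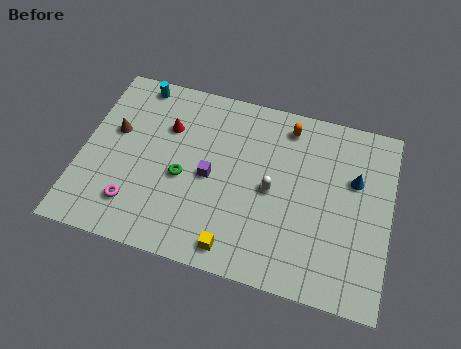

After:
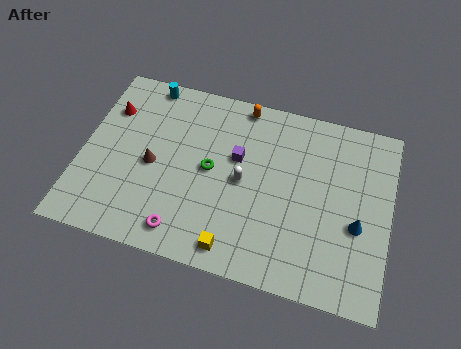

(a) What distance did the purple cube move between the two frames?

1.8

From (6.3, 4.7) to (7.5, 6.1), the purple cube covered √(1.2² + 1.4²) ≈ 1.8 units.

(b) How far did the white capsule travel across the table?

1.4

The white capsule was near (9.3, 4.8) before and (7.9, 4.9) after, so it travelled √(1.4² + 0.1²) ≈ 1.4 units.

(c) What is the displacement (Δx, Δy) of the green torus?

(1.3, 0.8)

The green torus started near (5.0, 4.3) and ended near (6.3, 5.1).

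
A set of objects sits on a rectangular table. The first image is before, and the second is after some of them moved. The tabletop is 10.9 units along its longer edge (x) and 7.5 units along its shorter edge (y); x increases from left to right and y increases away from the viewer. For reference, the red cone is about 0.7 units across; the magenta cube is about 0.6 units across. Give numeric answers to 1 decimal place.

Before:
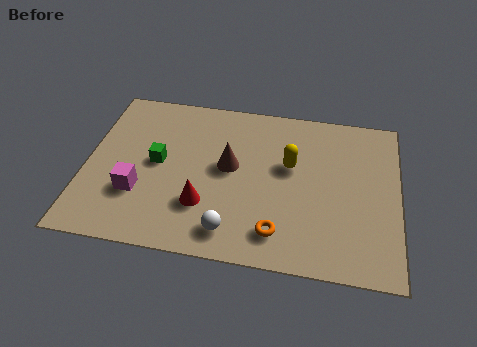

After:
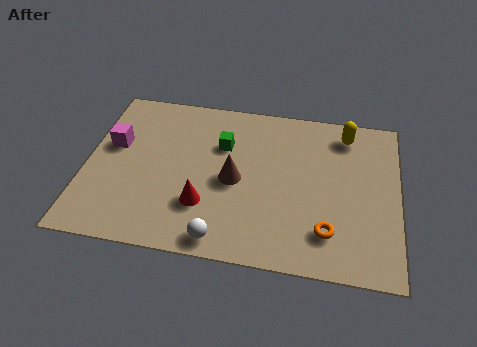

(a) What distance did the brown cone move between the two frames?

0.6

From (5.0, 4.1) to (5.2, 3.5), the brown cone covered √(0.2² + 0.6²) ≈ 0.6 units.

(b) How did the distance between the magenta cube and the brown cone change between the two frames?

+0.9

Before: roughly 3.5 units apart; after: 4.4. That's 0.9 units further apart.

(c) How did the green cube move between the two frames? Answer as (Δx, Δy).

(2.2, 1.2)

The green cube started near (2.5, 3.9) and ended near (4.7, 5.1).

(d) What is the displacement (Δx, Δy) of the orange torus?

(1.7, 0.3)

From the two frames, the orange torus sits at roughly (6.8, 1.4) before and (8.5, 1.7) after.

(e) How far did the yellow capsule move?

2.6

From (7.1, 4.5) to (9.0, 6.3), the yellow capsule covered √(1.9² + 1.8²) ≈ 2.6 units.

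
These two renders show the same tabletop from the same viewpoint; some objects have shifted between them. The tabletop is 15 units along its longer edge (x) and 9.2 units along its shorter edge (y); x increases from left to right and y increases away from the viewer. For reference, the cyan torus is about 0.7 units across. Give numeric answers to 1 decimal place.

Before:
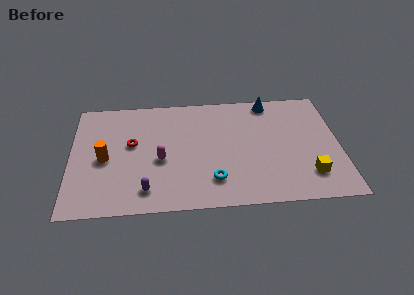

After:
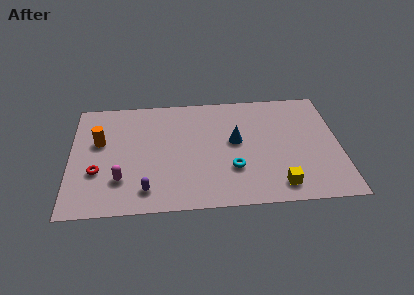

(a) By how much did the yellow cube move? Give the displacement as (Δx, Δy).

(-1.7, -0.7)

From the two frames, the yellow cube sits at roughly (13.2, 2.1) before and (11.5, 1.4) after.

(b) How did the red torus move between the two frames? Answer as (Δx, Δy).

(-1.9, -2.1)

From the two frames, the red torus sits at roughly (3.4, 5.3) before and (1.5, 3.2) after.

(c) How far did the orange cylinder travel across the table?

1.4

From (1.9, 4.2) to (1.6, 5.6), the orange cylinder covered √(0.3² + 1.4²) ≈ 1.4 units.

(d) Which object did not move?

the purple capsule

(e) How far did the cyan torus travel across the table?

1.4

From (7.9, 2.1) to (9.0, 2.9), the cyan torus covered √(1.1² + 0.8²) ≈ 1.4 units.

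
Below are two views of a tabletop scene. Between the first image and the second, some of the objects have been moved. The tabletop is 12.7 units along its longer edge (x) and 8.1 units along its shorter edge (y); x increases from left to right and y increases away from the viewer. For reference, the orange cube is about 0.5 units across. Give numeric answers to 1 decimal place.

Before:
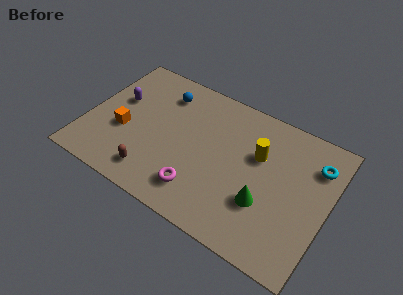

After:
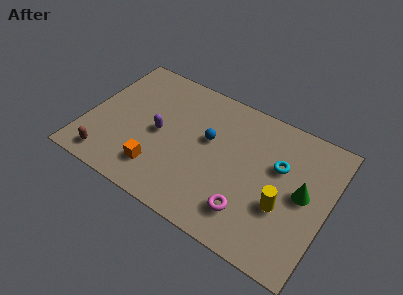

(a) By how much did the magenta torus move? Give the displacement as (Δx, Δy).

(2.6, 0.1)

The magenta torus started near (6.3, 1.7) and ended near (8.9, 1.8).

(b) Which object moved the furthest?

the blue sphere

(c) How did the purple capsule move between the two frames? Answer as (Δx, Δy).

(2.4, -1.0)

The purple capsule started near (1.4, 4.9) and ended near (3.8, 3.9).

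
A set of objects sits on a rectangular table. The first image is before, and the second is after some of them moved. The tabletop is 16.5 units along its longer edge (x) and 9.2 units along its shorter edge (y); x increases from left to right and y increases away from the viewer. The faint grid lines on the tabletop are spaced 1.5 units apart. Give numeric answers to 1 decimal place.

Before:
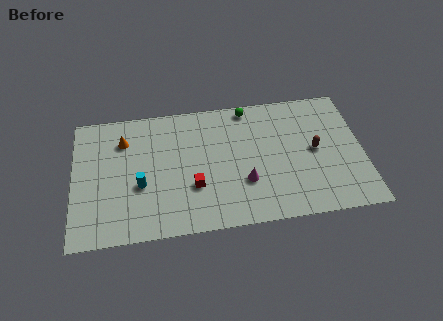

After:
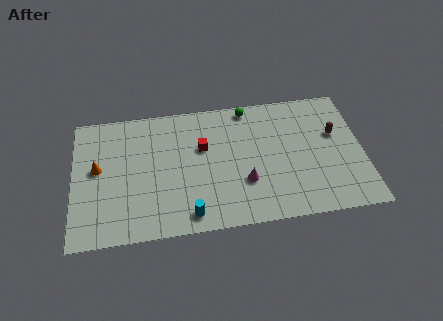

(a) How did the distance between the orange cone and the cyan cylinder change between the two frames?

+3.0

Before: roughly 3.4 units apart; after: 6.4. That's 3.0 units further apart.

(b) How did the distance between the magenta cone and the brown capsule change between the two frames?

+1.5

They were about 4.4 units apart before and 5.9 after — 1.5 units further apart.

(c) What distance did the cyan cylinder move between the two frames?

3.6

From (3.8, 3.6) to (6.5, 1.2), the cyan cylinder covered √(2.7² + 2.4²) ≈ 3.6 units.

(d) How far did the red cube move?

2.8

From (6.8, 3.1) to (7.4, 5.8), the red cube covered √(0.6² + 2.7²) ≈ 2.8 units.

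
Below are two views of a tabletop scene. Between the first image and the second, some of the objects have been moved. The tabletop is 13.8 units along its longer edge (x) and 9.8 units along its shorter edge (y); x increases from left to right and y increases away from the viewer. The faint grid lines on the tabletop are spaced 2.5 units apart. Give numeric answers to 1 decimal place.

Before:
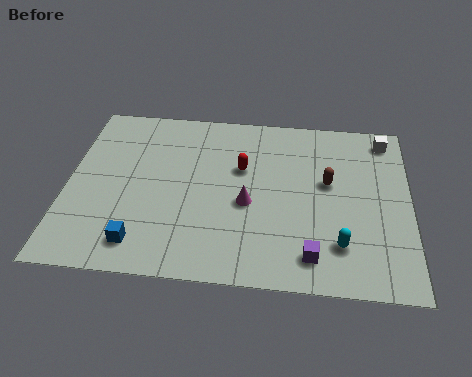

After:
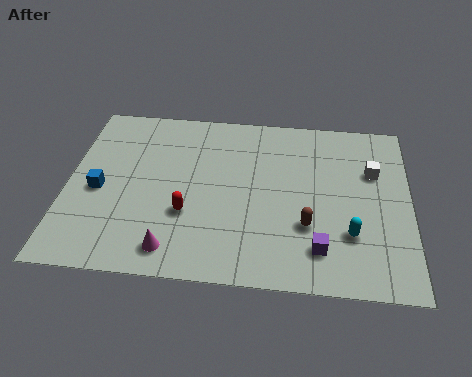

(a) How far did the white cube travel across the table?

2.1

The white cube was near (12.8, 8.5) before and (12.3, 6.5) after, so it travelled √(0.5² + 2.0²) ≈ 2.1 units.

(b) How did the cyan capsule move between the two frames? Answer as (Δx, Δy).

(0.4, 0.6)

The cyan capsule started near (11.0, 2.3) and ended near (11.4, 2.9).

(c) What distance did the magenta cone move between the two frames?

4.0

The magenta cone was near (7.3, 4.2) before and (4.4, 1.4) after, so it travelled √(2.9² + 2.8²) ≈ 4.0 units.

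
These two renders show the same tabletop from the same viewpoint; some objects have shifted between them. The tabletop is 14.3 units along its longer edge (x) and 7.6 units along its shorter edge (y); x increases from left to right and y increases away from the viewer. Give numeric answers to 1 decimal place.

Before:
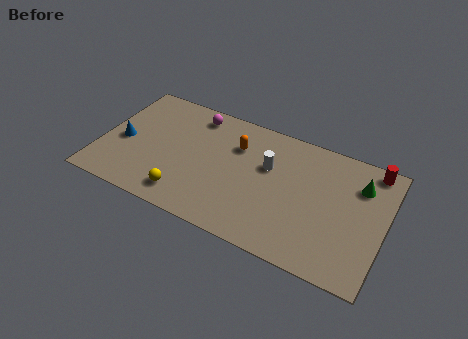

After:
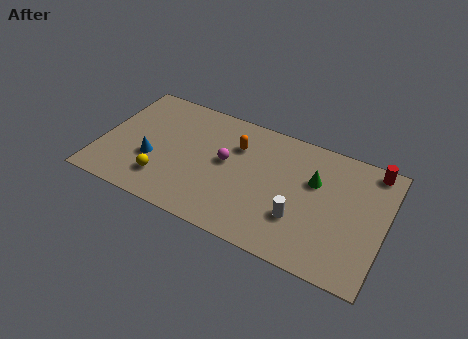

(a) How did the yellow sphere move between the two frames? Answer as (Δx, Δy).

(-1.2, 0.5)

From the two frames, the yellow sphere sits at roughly (4.6, 1.3) before and (3.4, 1.8) after.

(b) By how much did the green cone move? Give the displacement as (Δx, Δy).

(-2.2, -0.7)

From the two frames, the green cone sits at roughly (12.9, 5.6) before and (10.7, 4.9) after.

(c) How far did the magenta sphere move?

3.0

The magenta sphere was near (4.4, 6.5) before and (6.3, 4.2) after, so it travelled √(1.9² + 2.3²) ≈ 3.0 units.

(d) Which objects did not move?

the red cylinder and the orange capsule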